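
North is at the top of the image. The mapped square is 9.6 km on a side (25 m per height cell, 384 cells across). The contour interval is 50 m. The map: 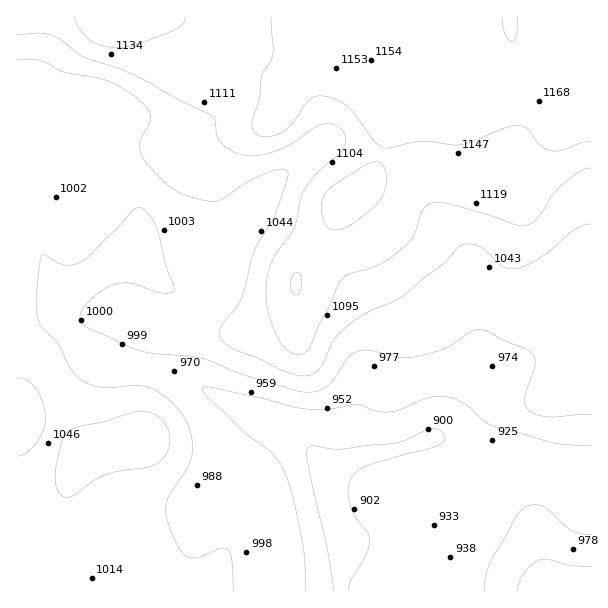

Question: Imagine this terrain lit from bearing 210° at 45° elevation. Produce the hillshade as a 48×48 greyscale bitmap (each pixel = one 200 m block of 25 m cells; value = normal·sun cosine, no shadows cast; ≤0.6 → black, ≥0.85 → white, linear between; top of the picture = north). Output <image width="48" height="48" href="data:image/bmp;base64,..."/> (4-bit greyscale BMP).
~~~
<image width="48" height="48" href="data:image/bmp;base64,Qk32BAAAAAAAAHYAAAAoAAAAMAAAADAAAAABAAQAAAAAAIAEAAATCwAAEwsAABAAAAAAAAAAAAAAABEREQAiIiIAMzMzAERERABVVVUAZmZmAHd3dwCIiIgAmZmZAKqqqgC7u7sAzMzMAN3d3QDu7u4A////AGZmZmZmZmZmZmZmVDRnd3d2Zmd4d2ZmZmZmZmZmZmZmZmZmUzRWd3d3dmd3dmZlVWZmZmZmZmZmZmZmUzRmZmZnd3d3ZmVURGd3d2ZmZlVWZmZmQyRmd3ZmZ3d2ZmVDMnd3d3ZmZlVWZmZlQiRmd3ZmZnZmZmUyIneIh3ZmZVVmZmZlQiRmeHZmZ3ZmZmQzM3iIh3d3ZlZnd2ZlMjVniHd3d3ZmZlQzRYiIh3d3dmZndmZUIjZniHd3h2ZVZlREVoiIiIiIh3dmdmVTIkZnd2d3d2VVVVRFZoiIiIiZmHdmZlVDEkZnZlZmZVRFVVVmd4h3d4iZmHZmZVQyE1ZmZlVVVERWZmd4iHd3d3eIiGVVVUQyJGd3d2ZlVVZ3iJmZmXd3ZmZndkNEREMzRoiZmIh3ZniZqruqqXZmZURVVCIjRERFaJqZmqmYiJqqu7u6qmZVVEREMhEjNEVomrqZmZmZmqqpqruqqlVURDMzIQAjRWibzMuYiIiZmqqYiJmZmUREMzMyIRI1eKvN3cqYd4iJmqmHd4iIiEQzM0RDMzV4q83d7bl3eJmZmZh3d3dmZjM0RFVmZnmrzdzN3KdniZmYiId3iIdlVUREVWeImqu8zLu8yoZnmqmYiId4mYdmVURFZ4mqqqqqqpmruWVomqmIiHeImYd2ZlVWeJqqmHd3iIiaqGZ4mZiIiHeJmYdmZmZmd4iHZURWZniamGZ4iIh3d3eIiHdmd2Zmd3ZlRERVZmiamGZniIh3d3eIh3Znd2ZmZmVURFZmZniZl2VniIh3d3eIh3d3d2ZmdmZVVmd3d3iZhlVniIh3d3eIiHd3d2Znd2ZmZniIiIiIdlVniIh3d3eIiIh3d2Z3d3ZmZ3iIiId2ZVZ4iIiHd3eImYiHd2Z3d3dmZ3iIiHdmVWeIiIh3dneJmZiHd2Z3d3d2d3iId2ZmVniYiIh2ZniZqph3iGZ3d3d3d4iIdmZmZ4iYiIdmZ5qruph3iGZ3d3d3eJmYdmZ2eIiId3Zmeau7uod3d2Z3d3Zniaqph3d3eId2d3Znmru7qHZnd2ZmdmZ3m7upiId3d2ZVZmZomqqYhmZ3d2Znd3d4q7qYiImIhlREVVZ4mYh2ZmeIiGZnd3eJu6mHiJqql2REVVZ3h3ZmZniZmWZnd3eJmYd3iau7qXZVZ3d4h3dmZniJmWZnd3Z3d2Zniau7qYiImZmJmYiHd3iImXd3dmZndmZ3iJmpmJmruqmZmZmYiIiImXd3d2Z4iIiIiIh3d4q8upmIiZiIiIiIiHiIh3iaqqqpmYh2VomqmHdmZmd4iId3d4iJmZq8zLqpmIh2VniIdlVERVVnd3ZmZomZq83dy6mIiId2Zmd2ZUREREVWd2ZmZqmavN3cuYh3d3dmZmZmZVVVVVVmdmZnd6qrzd3KmId2Zmd3d2ZmZmZmZmZ3d2ZniKq7zcupiId3Znd3d3ZmZmZmZmeIh1ZniJmry6mIiId3Znd3d3Zmd2ZmZneIhlVniImqupiHd3d2Znd3d2Zmd2ZmZneIhlVneA=="/>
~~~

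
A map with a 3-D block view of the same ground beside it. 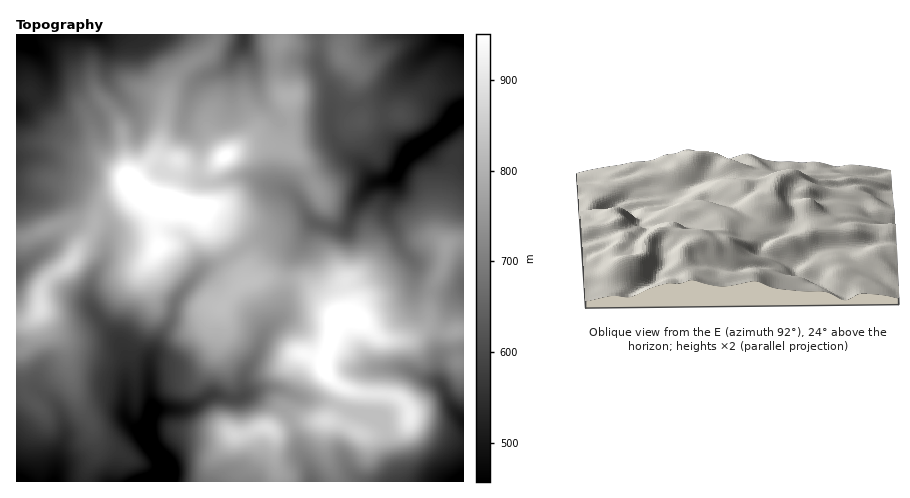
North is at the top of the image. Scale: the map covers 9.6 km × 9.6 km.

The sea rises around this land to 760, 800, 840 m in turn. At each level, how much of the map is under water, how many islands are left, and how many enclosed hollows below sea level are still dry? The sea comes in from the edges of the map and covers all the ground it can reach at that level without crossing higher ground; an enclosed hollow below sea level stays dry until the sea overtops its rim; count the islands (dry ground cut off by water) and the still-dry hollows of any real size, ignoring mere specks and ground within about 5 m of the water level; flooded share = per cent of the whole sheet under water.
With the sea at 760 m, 66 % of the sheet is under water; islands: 1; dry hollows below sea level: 0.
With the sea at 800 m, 78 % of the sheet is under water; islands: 4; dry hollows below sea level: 0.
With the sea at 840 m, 86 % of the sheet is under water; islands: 5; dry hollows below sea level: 0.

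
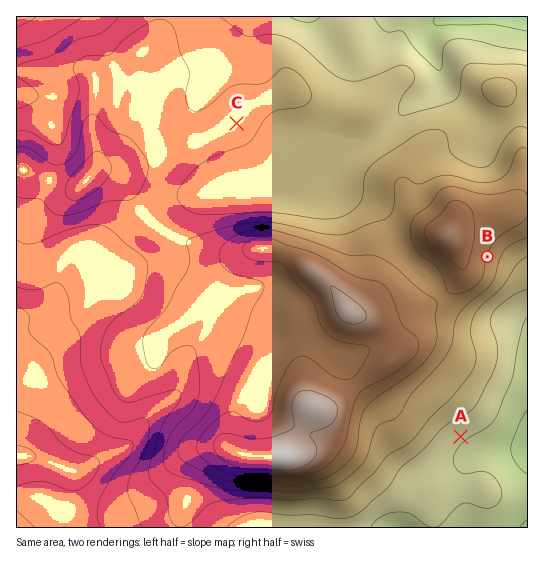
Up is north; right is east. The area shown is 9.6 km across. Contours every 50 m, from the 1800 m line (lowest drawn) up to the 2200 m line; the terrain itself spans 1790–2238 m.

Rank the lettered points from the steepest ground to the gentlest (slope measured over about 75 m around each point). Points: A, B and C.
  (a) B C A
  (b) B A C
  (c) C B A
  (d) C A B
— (b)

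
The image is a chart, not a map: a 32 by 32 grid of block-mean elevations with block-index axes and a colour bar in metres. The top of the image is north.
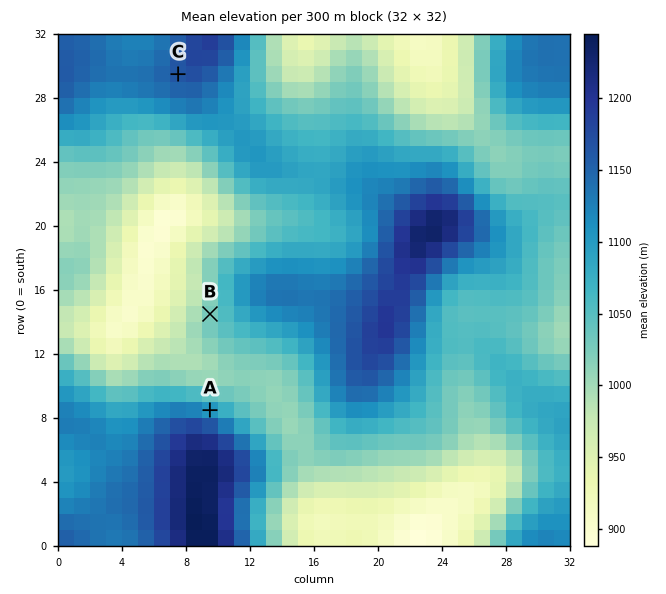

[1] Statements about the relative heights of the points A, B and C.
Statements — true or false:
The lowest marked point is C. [false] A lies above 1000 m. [true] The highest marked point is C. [true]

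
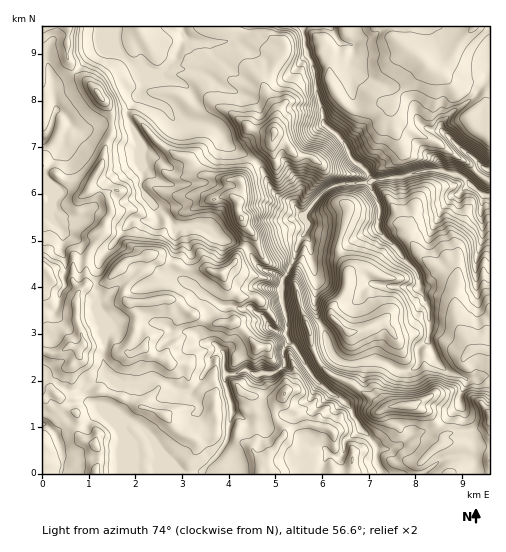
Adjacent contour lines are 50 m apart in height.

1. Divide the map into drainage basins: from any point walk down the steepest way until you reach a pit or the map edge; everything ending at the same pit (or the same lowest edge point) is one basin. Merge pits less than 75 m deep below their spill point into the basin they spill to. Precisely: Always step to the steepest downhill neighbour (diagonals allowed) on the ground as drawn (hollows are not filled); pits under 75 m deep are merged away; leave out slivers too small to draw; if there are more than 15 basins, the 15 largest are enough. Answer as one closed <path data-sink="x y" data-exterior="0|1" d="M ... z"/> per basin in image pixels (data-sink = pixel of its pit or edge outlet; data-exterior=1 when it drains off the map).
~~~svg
<path data-sink="484 195" data-exterior="0" d="M489 26l-421 1-2 28 5 12 8 10 9 5 9 9 10 14 5 10 0 18-7 15-2 14-13 24 0 3 9 0 8 6 4 18-11 24-11 16-3 9 0 22-7 8-10-20-8-2-14 1-5-3 0 131 12-5 6 4 5 10 12 6 1 21 4 5 12 4 4 6 1 11-3 8 0 5 394-1 0-291-11-7-9-11-16-8-16-13-36-18-10-11 0-9 7-12 27-29 16 9 12 13 19-5 7 1 5 4 3 4 1 29z"/><path data-sink="43 139" data-exterior="1" d="M67 26l-25 1 0 240 5 4 14-1 8 2 10 20 7-8 0-22 3-9 11-16 11-24-4-18-8-6-10 1 4-13 10-15 2-14 7-15 0-18-5-10-10-14-23-19-8-17z"/><path data-sink="489 169" data-exterior="1" d="M426 64l-32 36-2 5 0 9 2 5 15 11 29 13 16 13 16 8 9 11 10 6 1-61-4-33-9-6-23 5-12-13z"/><path data-sink="43 424" data-exterior="1" d="M54 394l-12 6 0 73 53 1 4-13-3-16-16-7-2-3-1-21-12-6-5-10z"/>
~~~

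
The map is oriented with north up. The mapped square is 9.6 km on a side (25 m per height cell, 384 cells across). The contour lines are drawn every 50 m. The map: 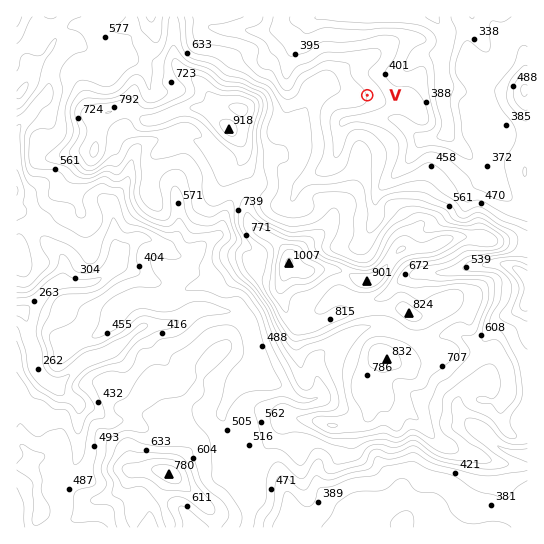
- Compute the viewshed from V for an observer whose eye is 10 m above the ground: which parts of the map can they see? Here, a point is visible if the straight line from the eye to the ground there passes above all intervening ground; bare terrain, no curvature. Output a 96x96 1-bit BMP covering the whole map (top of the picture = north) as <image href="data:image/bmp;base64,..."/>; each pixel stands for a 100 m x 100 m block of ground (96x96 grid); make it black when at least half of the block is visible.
<image width="96" height="96" href="data:image/bmp;base64,Qk2+BAAAAAAAAD4AAAAoAAAAYAAAAGAAAAABAAEAAAAAAIAEAAATCwAAEwsAAAIAAAAAAAAA////AAAAAAAAAAAAAAAAAAAAAAAAAAAAAAAAAAAAAAAAAAAAAAAAAAAAAAAAAAAAAAAAAAAAAAAAAAAAAAAAAAAAAAAAAAAAAAAAAAAAAAAAAAAAAAAAAAAAAAAAAAAAAAAAAAAAAAAAAAAAAAAAAAAAAAAAAAAAAAAAAAAAAAAAAAAAAAAAAAAAAAAAAAAAAAAAAAAAAAAAAAAAAAAAAAAAAAAAAAAAAAAAAAAAAAAAAAAAAAAAAAAAAAAAAAAAAAAAAAAAAAAAAAAAAAAAAAAAAAAAAAAAAAAAAAAAAAAAAAAAAAAAAAAAAAAAAAAAAAAAAAAAAAAAAAAAAAAAAAAAAAAAAAAAAAAAAAAAAAAAAAAAAAAAAAAAAAAAAAAAAAAAAAAAAAAAAAAAAAAAAAAAAAAAAAAAAAAAAAAAAAAAAAAAAAAAAAAAAAAAAAAAAAAAAAAAAAAAAAAAAAAAAAAAAAAAAAAAAAAAAAAAAAAAAAAAAAAAAAAAAAAAAAAAAAAAAAAAAAAAAAAAAAAAAAAAAAAAAAAAAAAAAAAAAAAAAAAAAAAAAAAAAAAAAAAAAAAAAAAAAAAAAAAAAAAAAAAAAAAAAAAAAAAAAAAAAAAAAAAAAAAAAAAAAAAAAAAAAAAAAAAAAAAAAAAAAAAAAAAAAAAAAAAAAAAAAAAAAAAAAAAAAAAAAAAAAAAAAAAAAAAAAAAAAAAAAAAAAAAAAAAAAAAAAAAAAAAAAAAAAAAAAAAAAAAAAEAAAAAAAAAAAAAAA/AAAAAAAAAAAAAD//gAAAAAAAAAAAAP//wAAAAAAAAAAAAf+HwAAAAAAAAAAAA/gD4AAAAAAAAAAAA/AD8IAAAAAAAAAAB/AB/+AAAAAAAAAAD/gB/jw4AAAAAAAAP/wB/h//8AAAAAAA//4A/g//8AAAAAAA/wYA/4P/8AAAAAAB/gMAf/D/8AAAAAAB/gGAP/z/8AAAAAABxgHA////4AAAAAABggPIf/5/4AAAAAAAAQ/4f/4/4AAAAAAAAP/4P/w/8AAAAAAAIH/wD/4f8AAAAAAAYD/AB/+/8AAAAAAA4D+AB///8AAAAAAA4C8AA///8AAAAAAA4HcAAf//8AAAAAAB4H8AAf//8AAAAAAB4H8Hgf//8AAAAAAB4H4f4f//8AAAAAABwH4f8OD/8AAAAAADwHw//AD/8AAAAAAHwDgf/gD/8AAAAAAB4DAH/wB/8AAAAAAB4DAADwD/8AAAAAAB8CAADwD/8AAAAAAB8AAAPgD/8AAAAAAB8AAD/gH/8AAAAAAD4AAP/gH/8AAAAAAD4AAf/gH/8AAAAAADAAf/vgH/8AAAAAGAAAPwPwP/4AAAAAEAAAH4PwP/4AAAAAAAAAD//4fH4AAAAAAAAAB//4eH8AAAAAAAAAAf/4eH8AAAAAAAAAAD/4eH8AAAAAAAAAAAf+eH8AAAAAAAAAAAP++H4AAAAAAAAAAAD4eP4AAAAAAAAAAAAAeP4AAAAAAAAAAAAAef4AAAAAAAAAAAAAcf4AAAAAAAAAAAAAc/4="/>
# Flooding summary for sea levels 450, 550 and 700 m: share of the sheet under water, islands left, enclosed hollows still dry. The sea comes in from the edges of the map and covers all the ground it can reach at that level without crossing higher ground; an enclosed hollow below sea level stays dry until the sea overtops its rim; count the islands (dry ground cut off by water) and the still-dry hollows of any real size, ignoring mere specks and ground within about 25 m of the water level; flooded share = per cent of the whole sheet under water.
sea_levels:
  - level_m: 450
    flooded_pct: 28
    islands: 0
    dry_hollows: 0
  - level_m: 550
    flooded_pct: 53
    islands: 0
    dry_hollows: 0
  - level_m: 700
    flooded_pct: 82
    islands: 2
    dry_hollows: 0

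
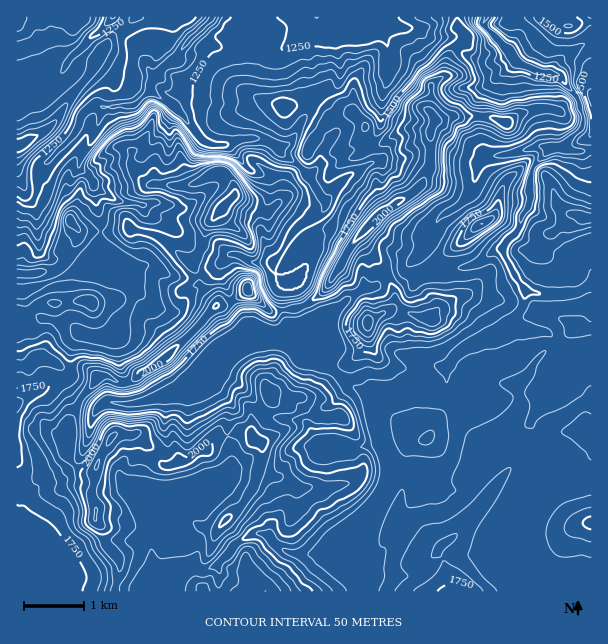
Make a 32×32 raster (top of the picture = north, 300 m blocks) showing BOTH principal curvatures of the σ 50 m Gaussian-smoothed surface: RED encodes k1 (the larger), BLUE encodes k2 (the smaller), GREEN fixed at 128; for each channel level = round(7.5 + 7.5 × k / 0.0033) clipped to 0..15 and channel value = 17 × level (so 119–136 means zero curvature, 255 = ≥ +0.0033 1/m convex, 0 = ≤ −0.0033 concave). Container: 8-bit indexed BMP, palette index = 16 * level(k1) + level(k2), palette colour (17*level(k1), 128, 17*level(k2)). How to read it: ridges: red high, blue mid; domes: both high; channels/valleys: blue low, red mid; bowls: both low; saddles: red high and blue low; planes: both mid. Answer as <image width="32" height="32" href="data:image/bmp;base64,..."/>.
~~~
<image width="32" height="32" href="data:image/bmp;base64,Qk02CAAAAAAAADYEAAAoAAAAIAAAACAAAAABAAgAAAAAAAAEAAATCwAAEwsAAAABAAAAAAAAAIAAABGAAAAigAAAM4AAAESAAABVgAAAZoAAAHeAAACIgAAAmYAAAKqAAAC7gAAAzIAAAN2AAADugAAA/4AAAACAEQARgBEAIoARADOAEQBEgBEAVYARAGaAEQB3gBEAiIARAJmAEQCqgBEAu4ARAMyAEQDdgBEA7oARAP+AEQAAgCIAEYAiACKAIgAzgCIARIAiAFWAIgBmgCIAd4AiAIiAIgCZgCIAqoAiALuAIgDMgCIA3YAiAO6AIgD/gCIAAIAzABGAMwAigDMAM4AzAESAMwBVgDMAZoAzAHeAMwCIgDMAmYAzAKqAMwC7gDMAzIAzAN2AMwDugDMA/4AzAACARAARgEQAIoBEADOARABEgEQAVYBEAGaARAB3gEQAiIBEAJmARACqgEQAu4BEAMyARADdgEQA7oBEAP+ARAAAgFUAEYBVACKAVQAzgFUARIBVAFWAVQBmgFUAd4BVAIiAVQCZgFUAqoBVALuAVQDMgFUA3YBVAO6AVQD/gFUAAIBmABGAZgAigGYAM4BmAESAZgBVgGYAZoBmAHeAZgCIgGYAmYBmAKqAZgC7gGYAzIBmAN2AZgDugGYA/4BmAACAdwARgHcAIoB3ADOAdwBEgHcAVYB3AGaAdwB3gHcAiIB3AJmAdwCqgHcAu4B3AMyAdwDdgHcA7oB3AP+AdwAAgIgAEYCIACKAiAAzgIgARICIAFWAiABmgIgAd4CIAIiAiACZgIgAqoCIALuAiADMgIgA3YCIAO6AiAD/gIgAAICZABGAmQAigJkAM4CZAESAmQBVgJkAZoCZAHeAmQCIgJkAmYCZAKqAmQC7gJkAzICZAN2AmQDugJkA/4CZAACAqgARgKoAIoCqADOAqgBEgKoAVYCqAGaAqgB3gKoAiICqAJmAqgCqgKoAu4CqAMyAqgDdgKoA7oCqAP+AqgAAgLsAEYC7ACKAuwAzgLsARIC7AFWAuwBmgLsAd4C7AIiAuwCZgLsAqoC7ALuAuwDMgLsA3YC7AO6AuwD/gLsAAIDMABGAzAAigMwAM4DMAESAzABVgMwAZoDMAHeAzACIgMwAmYDMAKqAzAC7gMwAzIDMAN2AzADugMwA/4DMAACA3QARgN0AIoDdADOA3QBEgN0AVYDdAGaA3QB3gN0AiIDdAJmA3QCqgN0Au4DdAMyA3QDdgN0A7oDdAP+A3QAAgO4AEYDuACKA7gAzgO4ARIDuAFWA7gBmgO4Ad4DuAIiA7gCZgO4AqoDuALuA7gDMgO4A3YDuAO6A7gD/gO4AAID/ABGA/wAigP8AM4D/AESA/wBVgP8AZoD/AHeA/wCIgP8AmYD/AKqA/wC7gP8AzID/AN2A/wDugP8A/4D/AIeHh3Z11nV2hqbIk5a3qKenloZ3hpaWl6iXhoeHd3eHh4d3dnXnloWGg8GQ2KeWlnV2h4eGl5eWloZ3d4eHh4eHd4Z0tcWWlZinxaLAtoCjdHZ3h4aHiJiXdneHh4eXhod3hbX4pZaFh4el+JSApLmGdIaHl4aHh6eHdneHh6eohoZ1dPimlYeHh3XG54WUp5aXhIWWl4d3h7eHh4eHhpeXl5a25XR1doaHh3a2xoant7e4lISXdnd2h6eHh4eHhpeGhaX3YoaVtZR0dnXXpqaWlrjZg4d3hoeGl5d2h4eHhIXIsPaDlqa25tiUhcWTlWWFdNaDloaWhYiGl5eGdoekl8iyovjXxsSD2LW26deUc3O1o4WYqJiFiJiGlpeXl6PHt8ag2aXow4OGx7Wlk7TE5/mDhoeHp4WHh6eFh4eYgoWW9WCAgICDdXSExbO4x7ajtYSHh4eGhYZ2hpeGd4eXhISU9vX2g4J2dnST2bm1p5aDdoaHh5aXl5enlnZ3h7eW1tTpo+f3x4J2haS4x2ODk7eFxpaWhZaHh3anhoeHldiFg4JjY4X41nF2hYOThXd2g+WDc4SUhIWXh5e4hYaGpYR1hYd1lYT21oKEhZR3h4TG+oKmp8iVhoSFg4OomKaUpYXHhYaGc3P26GLD9PWTgqT59uXn2baGl6TGuKeHgra318eVh3W3tbTk9/ZRcfTlgJGUo4WnxreWuJCCg5X25JSFhXd3loOzpHL35YJ2cfnFg8WElISFpqeRppiYh5SRxoWHh4RkpuilgaCwhKdxpvaTpnSEtaSStKGoh4d3t4HHxoSjx8bWdORi98KkpJWC99aDhoWE99VzkMa3hXWmgtf4k7bopJWl+OfUkbeCkqSE+LVzdIOU+fiys6W354JzttajwbCAgYKU+MbD56alcZam9/iVc5Bz9aaAx8aWxYO19XCVx/j397Sj+KKWyJCkhKaUxfjXpXO25nD4hnbEcbawxLbHpnS09/mg0sbAkbajoIKE1td0hKT48PinluiDgLPV58e2s+VggMHGYLP3pafGkrW11XR1gpCwcIChxve0oZC3tvXToZOXkoGmkOaFhdbBtcfmlGOF+ZWWw9B1hPeAo6Fh+ZGQl6eol6imk7fHx5C11ej39Pb49db6oIeGptaCtbLAsZd2h5e3uLempdaGcKfWw4GCdISVt9TQh4aFt7aFuJG1t4eXp4Z2hpemxbZxdMf39cSDpaSAgOiHh4SlyJaVtJCTl4aGhnaGlpWl6IKFk8akk7ZwoLa0tpZ2lqHEx3WHx5DGloeHhoWGdYWEpJeFg9TpoJC3lZWDuKan2bGwx7a316DGl5eXh4aHh4eGlaSl96LA2KXI2MQ="/>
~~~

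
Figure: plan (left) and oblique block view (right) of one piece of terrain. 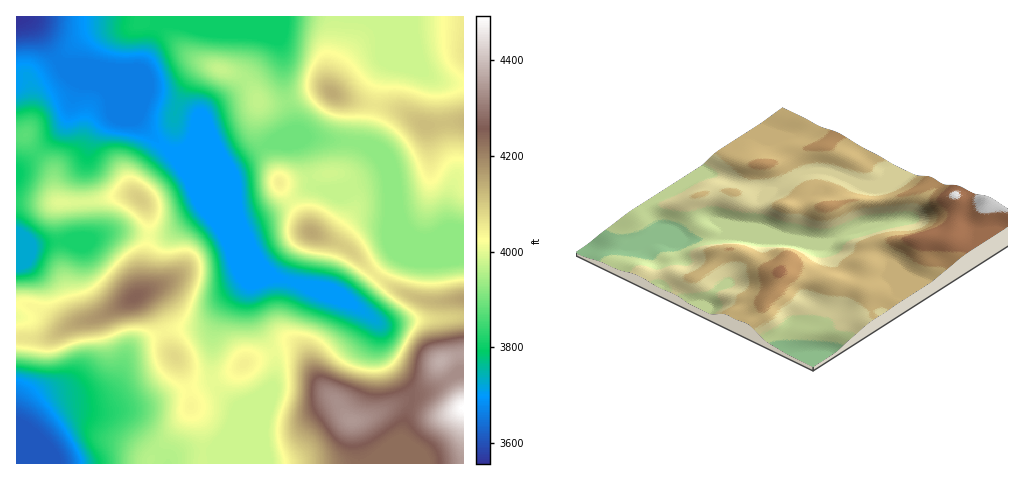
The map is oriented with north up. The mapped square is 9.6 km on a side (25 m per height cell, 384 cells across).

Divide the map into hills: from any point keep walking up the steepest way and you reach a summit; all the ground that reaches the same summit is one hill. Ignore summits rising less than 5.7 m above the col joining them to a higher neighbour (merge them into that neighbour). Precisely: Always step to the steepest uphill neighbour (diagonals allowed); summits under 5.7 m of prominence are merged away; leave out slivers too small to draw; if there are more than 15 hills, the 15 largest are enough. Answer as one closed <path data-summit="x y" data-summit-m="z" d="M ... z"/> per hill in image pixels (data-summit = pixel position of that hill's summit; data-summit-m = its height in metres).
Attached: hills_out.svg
<path data-summit="136 297" data-summit-m="1295" d="M188 170l15 39-35 25-24 1-18-3-14 0-24 8-34 1-21 5-7-2-10 0 1 192 12-6 26-27 11-4 29-4 16-8 9-13 7-20 12-11 25-12 37-3 7-4 15-20 23-23-37-89z"/><path data-summit="463 407" data-summit-m="1369" d="M73 73l-2 1 6 6 1 7-12 35-12 15-38 34 1 73 16 2 21-5 23-1 8-4-3-53 6-35 10-19 15-13 0-3-7-21-5-6z"/><path data-summit="351 420" data-summit-m="1324" d="M216 198l33 81 5 36 21 40 1 16-3 15-15 35-42 42 151 1 21-18 14-8 4-20 7-18-5-11-24-33-3-7-1-23-15-14-23-14-26-11-14-1-30-10-16-18-17-36z"/><path data-summit="221 69" data-summit-m="1211" d="M168 22l-7 0-4 3-16 43-33 0-21-4-23 2 11 10 26 10 6 6 3 9 12 11 15 7 28 29 7 4 6 0 7-3 38 16 9 1 62-37-10-40-1-35-5-15-32-13-53 0z"/><path data-summit="463 122" data-summit-m="1257" d="M382 35l-1 15 5 14-7 16-11 59-3 6 19 20 4 11 4 23 11 25 9 10 9 5 7 0 13-5 22 0 1-150-26-4-21-12z"/><path data-summit="333 92" data-summit-m="1263" d="M364 16l-206 0-1 4 2 3 9-1 25 4 53 0 34 15 3 13 1 35 10 40-15 7-9 8 17 2 19-9 61 7 11-60 8-23-5-11-1-19z"/><path data-summit="312 232" data-summit-m="1265" d="M388 176l-2 2-18 4-20 8-21 1-14-5-5 2-35 24-33 13 16 33 16 18 30 10 14 1 10 5 25 10 43-49-7-18 2-15z"/><path data-summit="140 199" data-summit-m="1248" d="M111 101l2 15-15 13-10 19-6 35 3 53-7 3 10 1 24-8 14 0 18 3 24-1 35-25-12-33-17-22-37-35-15-7z"/><path data-summit="463 299" data-summit-m="1268" d="M390 193l-3 42 7 18-30 37-14 12 32 22 11 0 24-5 46-2 1-82-23-1-13 5-12-3-13-12z"/><path data-summit="175 356" data-summit-m="1243" d="M237 290l-14 14-12 17-7 5-40 5-28 14-9 9-7 20-9 13-16 8-29 4-11 4-26 27-13 7 0 10 23-9 17-17 20-11 29 2 33-5 45-17 28-6 2-2-1-33 2-20 10-22z"/><path data-summit="244 363" data-summit-m="1233" d="M211 194l35 85 0 4-22 24-11 27-1 45 4 7 21 20-6 21-15 36 42-42 16-38 2-22-1-6-21-40-5-36-30-73z"/><path data-summit="279 182" data-summit-m="1233" d="M300 143l-10 3-23-2-35 22-9-1-38-16-13 4 65 67 7 5 29-13 41-26-4-7-5-25z"/><path data-summit="25 134" data-summit-m="1181" d="M19 16l-3 1 1 153 46-43 15-40-1-7-20-21-21-33-7-6z"/><path data-summit="441 361" data-summit-m="1334" d="M463 317l-46 2-24 5-15-2 3 10 1 21 8 14 22 27 4 1 11-3 28-18 9-3z"/><path data-summit="463 52" data-summit-m="1238" d="M463 16l-98 1 13 10 2 6 33 33 25 14 25 4z"/>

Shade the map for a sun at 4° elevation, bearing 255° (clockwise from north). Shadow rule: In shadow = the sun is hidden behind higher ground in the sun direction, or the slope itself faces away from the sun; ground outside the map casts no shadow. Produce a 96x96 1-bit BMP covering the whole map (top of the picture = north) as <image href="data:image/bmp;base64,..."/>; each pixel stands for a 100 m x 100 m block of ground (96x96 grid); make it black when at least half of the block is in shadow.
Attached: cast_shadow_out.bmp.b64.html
<image width="96" height="96" href="data:image/bmp;base64,Qk2+BAAAAAAAAD4AAAAoAAAAYAAAAGAAAAABAAEAAAAAAIAEAAATCwAAEwsAAAIAAAAAAAAA////AAAAAAAAAAAAAAAAAAAAAAAAAAAAAAAAAAAAAAAAAAAAAAAAAAAAAAAAAAAAAAAAAAAAAAAAAAAAAAAAAAAAAAAAAAAAAAAAAAAAAAAAAAAAAAAAAAAAAAAAAAAAAAAAAAAAAAAAAAAAAAAAAAAAAAAAAAAAAAAAAAAAAAAAAAAAAAAAAAAAAAAAAAAAAAAAAAAAAAAAAAAAAAAAAAAAAAAAAAAAAAAAAAAAAAAAAAAAAAAAAAAAAAAAAAAAAAAAAAAAAAAAAAAAAAAAAAGAAAAAAAAAAAAAAA/wAAAAAAAAAAAAAB/4AAAAAAAAAAAAAD/8AAAAAAAAAAAAAH/+AAAAAAAAAAAAAH/+AAAAAAAAAAAAAH/+AAAAAAAAAAAAAH/+AAAAAAAAAAAAAH/+AAAAAAAAAAAAAH/+AAAAAAAAAAAAAH/+AAAAAAAAAAAAAH/+AAAAAAAAAAAAAP/8AAAAAAAAAAAAAf/8AAAAAAAAAAAAB//4AAAAAAAAAAAAH//wAAAAAAAAA4AAP/+AAAAAAAAAB/AAP/gAAAAAAAAAB/wAP+AAAAAAAAAAB/+AHgAAAAAAAAAAD//AAAAAAAAAAAAAD//gAAAAAAAAAAAAB//wAAAAAAAAAAAAB//wAAAAAAAAAAAAB//4AAAAgAAAAAAAB//4AAADwAAAAAAAB//8AAAPwAAAAAAAB//8AAAfwAAAAAAAB//8AAA/gAAAAAAAB//4AAA/gAAAAAAAB//4AAB/AAAAAAAAB//wAAB/AAAAAAAAB//wAAD+AAAAAAAAD//gAAB4AAAAAAAAH/+AAAAAAAAAAAAA//4AADAAAAAAAAAB//gAAHAAAAAAAAAD//AAAAAAAAAAAAAD//AAAAAAAAAAAAAH//AAAAAAAAAAAAAH//AAAAAAAAAAAAAP//gAAAAAAAAAAAAP//gAAAAAAAAAAAAf//gAAAAAAAAAAAA///gAAAAAAAAAAAA///AAAAAAAAAAAAB///AAAAAAAAAAAAB//8AAAAAAAAAAAAD//4AAAAAAAAAAAAD//AAAAAAAAAAAAAD/8AAAAAAAAAAAAAD/gAAAAAAAAAAAAAB4AAAAAAAAAAAAAAAAAAAAAAAAAAAHgAAAAAAAAAAAAAAHwAAAAAAAAAAAAAAH4AAAAAAAAAAAAAAH4AAAAAAAAAAAAAAH4AAAAAAAAAAAAAAH4AAAAAAAAAAAAAADgAAAAAAAAAAAAAAAAAAAAAAAAAAAAAAAAAAAAAAAAAAAAAAAAAAAAAAAAAAAAAAAAAAAAAAAAAAAAAAAAAAAAAAAAAAAAAAAAAAAAAAAAAAAAAAAAAAAAAAAAAAAAAAAAAAAAAAAAAAAAAAAAAAAAAAAAAAAAAAAAAAAAAAAAAAAAAAAAAAAAAAAAAAAAAAAAAAAAAAAAAAAAAAAAAAAAAAAAAAAAAAAAAAAAAAAAAAAAAAAAAAAAAAAAAAAAAAAAAAAAAAAAAAAAAAAAAAAAAAAAAAAAAAAAAAAAAAAAAAAAAAAAAAAAAAAAAAAAAA="/>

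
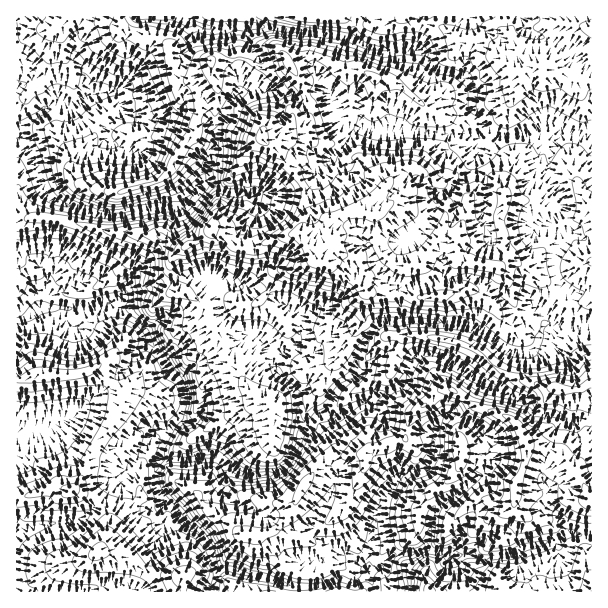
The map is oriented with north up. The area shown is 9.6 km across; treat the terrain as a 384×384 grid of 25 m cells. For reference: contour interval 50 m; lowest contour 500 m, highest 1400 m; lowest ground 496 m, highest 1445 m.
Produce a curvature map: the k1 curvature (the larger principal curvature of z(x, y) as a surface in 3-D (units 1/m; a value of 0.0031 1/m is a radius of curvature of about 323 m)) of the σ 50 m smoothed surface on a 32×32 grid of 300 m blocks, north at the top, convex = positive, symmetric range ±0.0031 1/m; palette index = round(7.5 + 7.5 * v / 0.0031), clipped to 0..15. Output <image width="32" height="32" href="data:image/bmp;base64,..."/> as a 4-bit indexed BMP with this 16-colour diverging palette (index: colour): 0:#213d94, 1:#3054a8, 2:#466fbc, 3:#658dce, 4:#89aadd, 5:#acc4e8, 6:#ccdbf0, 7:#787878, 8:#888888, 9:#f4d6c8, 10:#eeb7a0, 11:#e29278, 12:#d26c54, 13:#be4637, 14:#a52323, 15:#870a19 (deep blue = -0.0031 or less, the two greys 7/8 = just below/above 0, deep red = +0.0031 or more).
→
<image width="32" height="32" href="data:image/bmp;base64,Qk12AgAAAAAAAHYAAAAoAAAAIAAAACAAAAABAAQAAAAAAAACAAATCwAAEwsAABAAAAAAAAAAlD0hAKhUMAC8b0YAzo1lAN2qiQDoxKwA8NvMAHh4eACIiIgAyNb0AKC37gB4kuIAVGzSADdGvgAjI6UAGQqHAImYeHisntyquqqo/LnJiYqZmpmqrLybypu4jfqLy6mJmZm5l4uLuoiYiayvmvuJmoh3qYiZnbqpmpiJ3cyauoiJiJmJmeuYm4m4isravJia3N2Xm6+53cyYuYrci52Yqniqh5v7yZiMyIx4m+icqIqYiZiayYi86busucjql9i4h3ipmZ/amcmZms6Y+InpmIh3ipiayoi6qIttqLjPqoiIh4mZusmJudvIq/u/2IyouqmZmqjImZqrrbee93z/7azO6ayMqZiKmqm6q4j7eHqpdo2Zq5mIiJi6q4vvmIiJiIiLudqId4mYq97/qIqIiIiJmK+KmKmoiZqImZmph5mom7h8/ImKh4euu+7bm3mIqIiLm9d3eLucuYmYmaqoiJiIh4f6eKqJ2qipuc27mIqHd5zd7+ze7ZmIl4qoeniIvf/8u6f8l3yZiZiKqKmImKmInIiHn6h5mamZmpqbiYmnru//uH+Xe5eIqZubqoiJqMmYd/mL55yIiazZl5mImJipiHe+l+vIiaqImIeZiIiKmJmpjbqtqqiHeIiJmYiImIipiHqpnr2nmYeZqZmHiamIiYiqm4h7p5qJqZiaiImJiYh4uaqIjZit25qYiZmYmJiJiMnsus2924maqZmJiJiYmprZma37uYiYeamZiIiJqYvMqLu77u27q8uYqYiZ"/>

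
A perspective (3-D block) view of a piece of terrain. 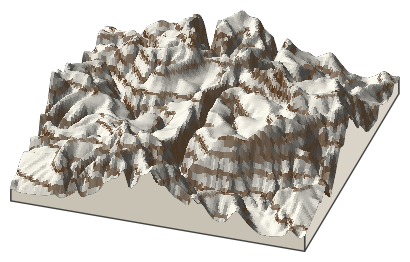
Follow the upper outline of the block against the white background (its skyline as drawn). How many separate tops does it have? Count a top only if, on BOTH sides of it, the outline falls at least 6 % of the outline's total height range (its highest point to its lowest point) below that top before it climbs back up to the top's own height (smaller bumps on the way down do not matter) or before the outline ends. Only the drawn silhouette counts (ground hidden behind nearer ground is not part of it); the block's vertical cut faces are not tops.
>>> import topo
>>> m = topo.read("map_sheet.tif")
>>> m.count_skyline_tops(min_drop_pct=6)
3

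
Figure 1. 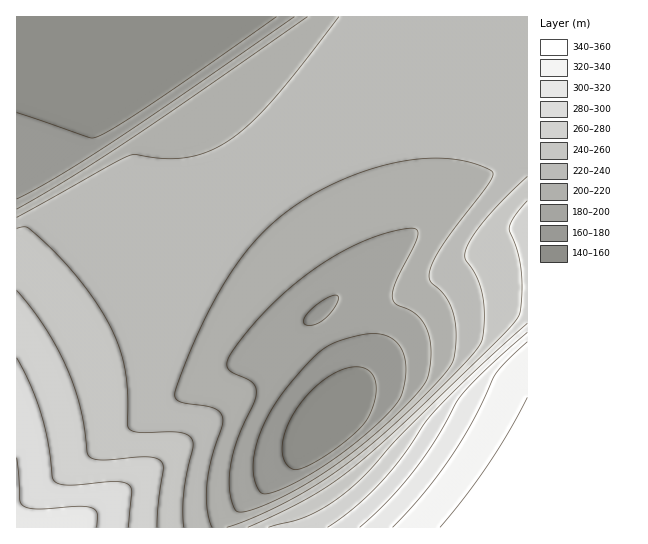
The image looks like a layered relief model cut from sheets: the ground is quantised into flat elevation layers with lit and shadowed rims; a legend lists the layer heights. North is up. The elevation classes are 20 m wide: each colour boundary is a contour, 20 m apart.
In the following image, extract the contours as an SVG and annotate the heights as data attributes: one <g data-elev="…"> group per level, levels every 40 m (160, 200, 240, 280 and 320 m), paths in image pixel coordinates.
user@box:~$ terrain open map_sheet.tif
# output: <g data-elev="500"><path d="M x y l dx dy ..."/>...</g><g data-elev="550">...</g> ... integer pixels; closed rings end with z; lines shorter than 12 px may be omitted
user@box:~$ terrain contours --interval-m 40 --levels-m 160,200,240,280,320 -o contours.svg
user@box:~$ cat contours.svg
<g data-elev="160"><path d="M293 469l-6-4-3-6-2-16 6-20 13-21 18-19 19-12 17-4 7 0 7 3 6 9 1 14-4 17-8 13-16 16-24 18-20 10-6 2z"/><path d="M277 17l-125 86-33 22-21 12-9 0-72-24"/></g><g data-elev="200"><path d="M238 512l-4-5-4-13-1-13 1-15 7-25 17-39 2-11-1-5-4-4-18-9-5-4-1-7 4-9 19-24 21-24 23-21 25-19 27-15 25-12 27-8 17-1 3 4-1 6-21 42-4 16 1 4 4 4 13 5 8 6 9 15 3 11 1 15-2 17-4 9-15 18-24 24-28 23-27 20-28 18-28 14-24 10z"/><path d="M307 17l-182 126-56 36-52 30"/></g><g data-elev="240"><path d="M184 527l-1-32 4-21 6-27-1-8-4-4-7-2-42-1-6-1-4-2-2-6 0-36-3-21-6-23-12-24-23-34-29-34-27-24-10 1"/><path d="M527 176l-23 23-19 20-13 18-6 13-1 9 13 21 6 25 0 16-1 17-8 13-22 24-40 40-66 57-40 27-59 28"/></g><g data-elev="280"><path d="M128 527l4-36-1-4-4-3-14-2-46 3-8-1-5-3-2-4-4-36-7-27-11-29-13-27"/><path d="M527 323l-53 48-37 38-13 14-25 38-24 27-24 22-23 17"/></g><g data-elev="320"><path d="M527 342l-19 17-12 14-22 46-22 36-28 38-31 34"/></g>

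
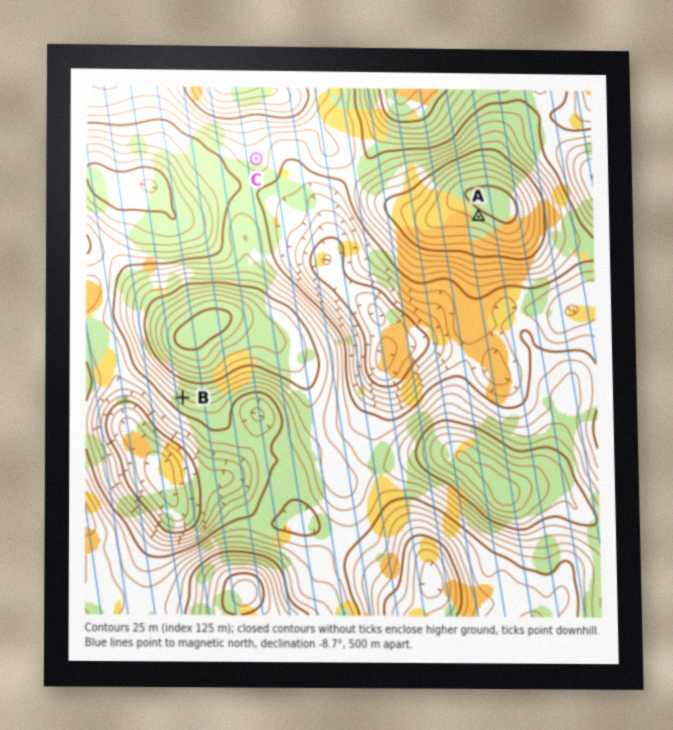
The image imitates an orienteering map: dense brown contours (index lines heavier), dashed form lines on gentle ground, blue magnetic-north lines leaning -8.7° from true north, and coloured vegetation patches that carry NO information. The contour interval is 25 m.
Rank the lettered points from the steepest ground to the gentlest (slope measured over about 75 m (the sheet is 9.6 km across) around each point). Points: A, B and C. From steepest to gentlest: B A C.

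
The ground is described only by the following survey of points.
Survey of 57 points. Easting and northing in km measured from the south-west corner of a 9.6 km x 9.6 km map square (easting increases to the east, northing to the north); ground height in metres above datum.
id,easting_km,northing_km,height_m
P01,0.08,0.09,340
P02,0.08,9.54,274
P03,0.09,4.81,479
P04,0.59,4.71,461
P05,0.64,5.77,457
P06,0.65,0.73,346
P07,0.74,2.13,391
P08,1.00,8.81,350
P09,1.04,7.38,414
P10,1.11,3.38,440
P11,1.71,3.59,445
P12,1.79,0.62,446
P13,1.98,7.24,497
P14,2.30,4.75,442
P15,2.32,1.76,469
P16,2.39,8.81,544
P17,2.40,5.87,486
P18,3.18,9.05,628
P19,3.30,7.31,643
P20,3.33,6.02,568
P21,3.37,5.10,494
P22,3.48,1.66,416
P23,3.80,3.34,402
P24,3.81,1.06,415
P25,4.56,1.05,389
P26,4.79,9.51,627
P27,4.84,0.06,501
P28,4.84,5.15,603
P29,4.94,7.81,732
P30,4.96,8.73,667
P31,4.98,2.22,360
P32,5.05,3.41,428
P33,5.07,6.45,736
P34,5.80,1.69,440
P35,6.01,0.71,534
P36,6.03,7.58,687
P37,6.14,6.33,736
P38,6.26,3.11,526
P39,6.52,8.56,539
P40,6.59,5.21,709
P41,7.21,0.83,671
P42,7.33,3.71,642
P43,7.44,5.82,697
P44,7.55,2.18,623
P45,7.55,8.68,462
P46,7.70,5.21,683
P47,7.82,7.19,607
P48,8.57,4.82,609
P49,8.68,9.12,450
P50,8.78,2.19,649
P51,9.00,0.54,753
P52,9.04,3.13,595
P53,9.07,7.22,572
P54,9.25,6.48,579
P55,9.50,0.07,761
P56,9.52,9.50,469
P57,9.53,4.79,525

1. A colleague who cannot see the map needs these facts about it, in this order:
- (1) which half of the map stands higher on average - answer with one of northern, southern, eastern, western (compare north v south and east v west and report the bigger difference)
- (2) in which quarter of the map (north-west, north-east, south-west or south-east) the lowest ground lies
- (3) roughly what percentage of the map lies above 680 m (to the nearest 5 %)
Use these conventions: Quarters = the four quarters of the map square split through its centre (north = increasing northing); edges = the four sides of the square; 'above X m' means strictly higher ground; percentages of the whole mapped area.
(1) On average the eastern half of the map is the higher ground.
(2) Look to the north-west quarter for the lowest ground.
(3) Roughly 15 % of the ground is higher than 680 m.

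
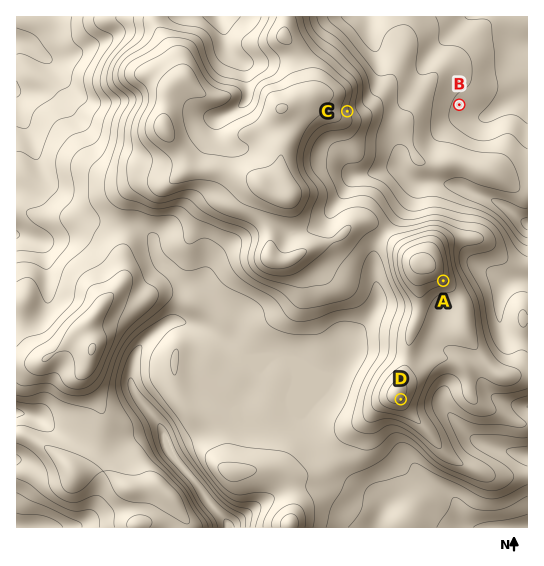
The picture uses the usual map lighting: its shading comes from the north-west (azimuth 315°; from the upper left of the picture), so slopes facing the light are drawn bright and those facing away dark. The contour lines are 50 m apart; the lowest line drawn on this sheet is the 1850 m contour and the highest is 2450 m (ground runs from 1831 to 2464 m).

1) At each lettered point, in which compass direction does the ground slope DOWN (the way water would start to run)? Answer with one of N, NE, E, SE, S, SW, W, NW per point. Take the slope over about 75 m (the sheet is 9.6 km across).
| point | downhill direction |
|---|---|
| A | SE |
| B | SE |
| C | E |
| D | SE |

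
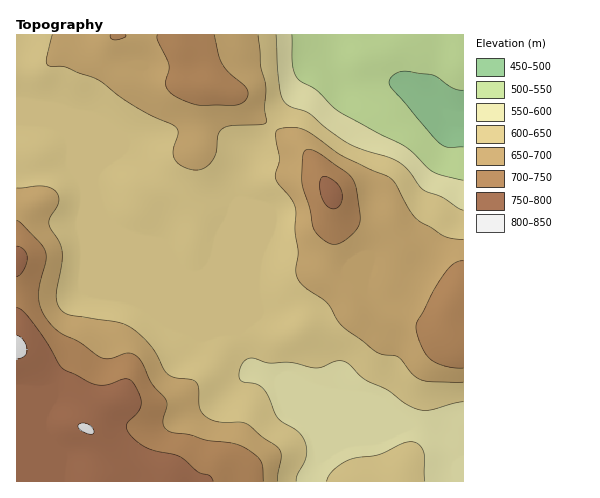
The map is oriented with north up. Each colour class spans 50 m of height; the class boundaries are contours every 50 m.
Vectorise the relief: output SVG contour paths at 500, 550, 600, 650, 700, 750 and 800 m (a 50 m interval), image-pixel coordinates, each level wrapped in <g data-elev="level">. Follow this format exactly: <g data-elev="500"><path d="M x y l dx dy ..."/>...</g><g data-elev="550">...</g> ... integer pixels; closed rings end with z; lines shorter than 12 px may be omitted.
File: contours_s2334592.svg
<g data-elev="500"><path d="M463 147l-15 0-9-4-47-55-3-7 3-4 4-4 13-2 24 4 19 13 11 2"/></g><g data-elev="550"><path d="M463 180l-22-5-9-4-26-24-66-35-24-22-17-10-4-6-2-8-1-31"/></g><g data-elev="600"><path d="M296 481l1-7 9-17 1-8-2-7-7-11-20-13-10-22-5-8-6-4-13-2-4-2-1-5 2-8 3-6 4-2 5-1 17 5 22 0 23 5 7-1 13-6 8 0 6 3 16 16 21 9 20 15 14 6 11 0 32-8"/><path d="M425 481l-2-30-5-7-7-2-9 2-24 11-22 3-9 3-14 10-6 10"/><path d="M463 210l-22-13-18-8-15-19-10-8-48-18-23-15-18-15-17-7-6-3-4-6-2-10-4-53"/></g><g data-elev="650"><path d="M277 481l4-24 0-5-3-4-16-11-16-13-5-2-23 0-13-6-5-8-1-20-3-6-6-3-16-2-6-3-15-26-17-17-16-8-50-8-9-5-4-7-1-8 6-32 0-13-3-8-9-14-1-6 1-5 8-13 0-8-4-6-8-4-29 2"/><path d="M463 240l-18-4-27-16-9-10-14-27-6-6-47-21-38-27-17-1-8 1-3 2 0 9 3 19-4 19 3 6 13 15 4 9 0 23 3 22-2 18 4 11 7 7 20 14 11 19 7 7 32 23 21 5 19 21 11 4 35 0"/><path d="M52 35l-5 23 0 7 3 1 16 1 30 12 40 28 38 19 3 3 1 4-5 17 1 8 8 8 14 4 10-3 7-8 3-8 2-16 5-7 9-2 31-2 3-2-1-14 1-22-5-20-3-31"/></g><g data-elev="700"><path d="M263 481l0-14-3-7-5-5-11-8-12-4-24-3-19-5-16-2-7-4-3-7 4-15-1-6-14-17-9-20-7-9-9-2-16 5-9 0-22-16-19-9-8-7-10-13-4-14 0-14 7-25-1-8-5-10-19-19-4-3"/><path d="M463 261l-5 1-5 2-10 11-25 45-2 7 5 19 9 13 14 7 19 2"/><path d="M329 243l7 1 7-3 10-7 6-8 1-11-4-28-3-8-7-7-27-19-7-3-5-1-3 3-1 5-1 21 1 9 6 20 5 22 6 8z"/><path d="M110 35l1 3 5 2 9-3 0-2"/><path d="M157 35l1 5 11 24 0 6-3 14 1 4 4 5 10 6 16 6 34 1 8-2 8-5 1-8-3-5-16-13-6-8-4-9-5-21"/></g><g data-elev="750"><path d="M213 481l-3-5-13-4-17-15-32-8-9-6-9-8-3-6 0-5 11-12 3-9-2-9-7-13-7-2-17 6-11 0-33-15-5-5-11-21-16-23-10-10-5-3"/><path d="M17 277l7-7 3-11-2-9-8-4"/><path d="M331 208l5 0 4-3 2-6 0-7-3-6-4-4-7-5-5-1-3 6 1 11 4 10z"/></g><g data-elev="800"><path d="M87 434l7-1 0-3-3-3-6-4-6 1-1 3 1 2z"/><path d="M17 359l8-3 2-6-3-10-7-5"/></g>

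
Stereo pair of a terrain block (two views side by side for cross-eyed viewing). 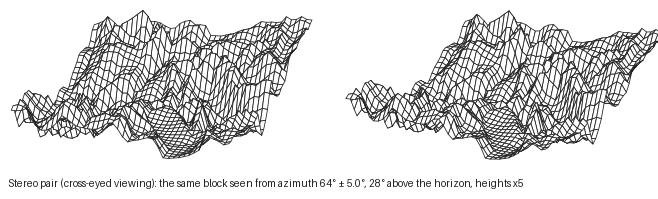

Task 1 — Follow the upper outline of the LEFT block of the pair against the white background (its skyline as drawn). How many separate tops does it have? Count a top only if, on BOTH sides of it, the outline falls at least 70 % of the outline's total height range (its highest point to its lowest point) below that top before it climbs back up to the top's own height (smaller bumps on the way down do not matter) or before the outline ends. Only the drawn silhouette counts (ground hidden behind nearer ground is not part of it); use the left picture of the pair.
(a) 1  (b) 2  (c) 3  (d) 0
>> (d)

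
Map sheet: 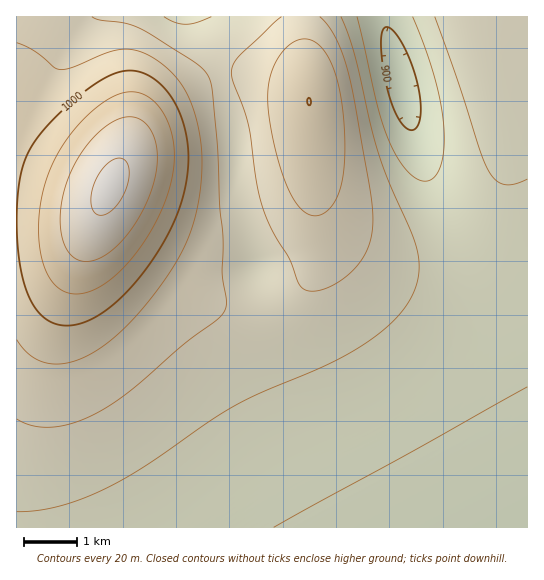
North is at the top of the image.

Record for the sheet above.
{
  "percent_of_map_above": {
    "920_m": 90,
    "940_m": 62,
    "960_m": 38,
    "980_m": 22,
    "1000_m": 12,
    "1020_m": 7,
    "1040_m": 4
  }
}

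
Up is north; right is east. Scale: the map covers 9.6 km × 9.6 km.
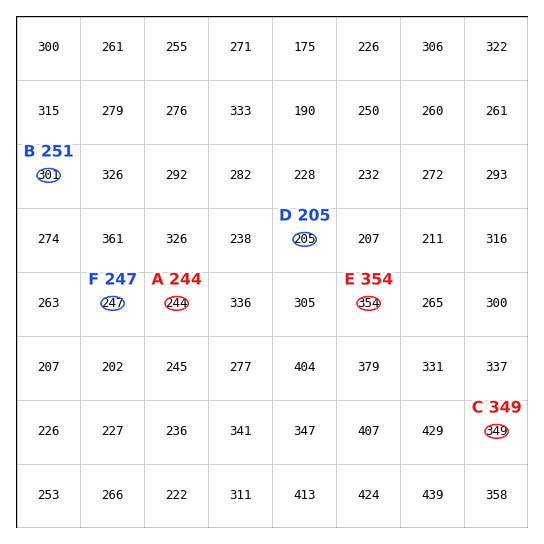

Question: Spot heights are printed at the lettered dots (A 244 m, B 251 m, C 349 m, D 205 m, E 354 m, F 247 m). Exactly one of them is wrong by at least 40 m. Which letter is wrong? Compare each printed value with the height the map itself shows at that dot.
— B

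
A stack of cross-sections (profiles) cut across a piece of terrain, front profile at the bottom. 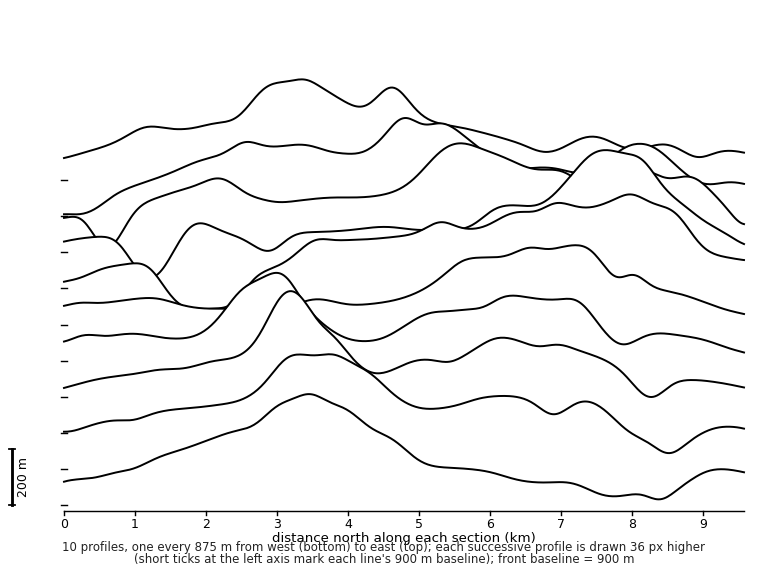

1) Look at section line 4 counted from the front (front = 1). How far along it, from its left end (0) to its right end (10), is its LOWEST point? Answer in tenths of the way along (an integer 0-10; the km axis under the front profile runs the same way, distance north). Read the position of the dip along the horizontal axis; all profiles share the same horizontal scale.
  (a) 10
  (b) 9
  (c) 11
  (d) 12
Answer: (a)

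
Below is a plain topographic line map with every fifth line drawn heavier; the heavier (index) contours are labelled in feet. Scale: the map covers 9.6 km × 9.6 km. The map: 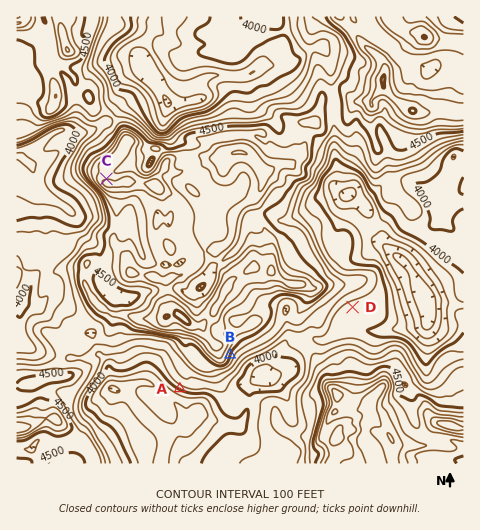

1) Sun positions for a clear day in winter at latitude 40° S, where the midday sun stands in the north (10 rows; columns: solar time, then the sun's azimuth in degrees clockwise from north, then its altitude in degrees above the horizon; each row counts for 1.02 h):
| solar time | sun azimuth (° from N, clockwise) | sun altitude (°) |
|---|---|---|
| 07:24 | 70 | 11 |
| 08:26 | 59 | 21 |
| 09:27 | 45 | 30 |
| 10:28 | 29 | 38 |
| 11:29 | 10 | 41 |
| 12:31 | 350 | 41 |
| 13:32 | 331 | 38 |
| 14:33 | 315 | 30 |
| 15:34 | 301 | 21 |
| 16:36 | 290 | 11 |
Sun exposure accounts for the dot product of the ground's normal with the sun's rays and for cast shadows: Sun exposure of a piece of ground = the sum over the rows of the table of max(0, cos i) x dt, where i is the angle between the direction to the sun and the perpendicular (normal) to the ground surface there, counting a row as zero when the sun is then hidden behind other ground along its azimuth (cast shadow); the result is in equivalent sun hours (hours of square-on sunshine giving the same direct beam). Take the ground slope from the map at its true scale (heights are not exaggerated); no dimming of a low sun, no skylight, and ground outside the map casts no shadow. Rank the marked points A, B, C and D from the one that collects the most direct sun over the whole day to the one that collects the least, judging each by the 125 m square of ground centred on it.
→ C > D > B > A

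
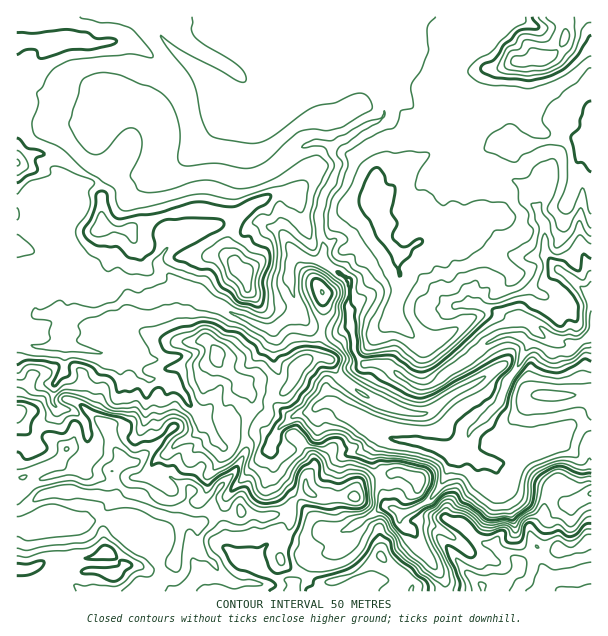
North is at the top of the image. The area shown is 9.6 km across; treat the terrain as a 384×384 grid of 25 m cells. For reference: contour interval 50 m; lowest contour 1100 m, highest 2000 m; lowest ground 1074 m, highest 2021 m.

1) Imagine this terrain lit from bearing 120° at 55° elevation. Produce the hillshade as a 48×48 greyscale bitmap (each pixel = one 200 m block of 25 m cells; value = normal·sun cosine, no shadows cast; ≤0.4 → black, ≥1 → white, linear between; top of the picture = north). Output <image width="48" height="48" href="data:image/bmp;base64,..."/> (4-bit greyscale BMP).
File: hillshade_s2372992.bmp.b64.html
<image width="48" height="48" href="data:image/bmp;base64,Qk32BAAAAAAAAHYAAAAoAAAAMAAAADAAAAABAAQAAAAAAIAEAAATCwAAEwsAABAAAAAAAAAAAAAAABEREQAiIiIAMzMzAERERABVVVUAZmZmAHd3dwCIiIgAmZmZAKqqqgC7u7sAzMzMAN3d3QDu7u4A////AMy6zMzey8zMu6qt2WaKuqmYiVRpvduqqrzLq7vO3Lzcu7qry4ZWm6qolyV4i9y7u4iqqaury6zbu7qa3bl0N7uIk1iYeLy7zHZndnqqqovNzLupzcuoMquZVImJp4maq5h3dliqqprN7MzKzsu5ZIm3R5mGhVh2Q7qqqXm7u5m87MzMzuzMlYmVNYtxERiGQMzLuqrLqqmpuquazuvN3ZykA3ZkAASqcorLu6q7uoipqXpja7vL7+vNQGZ5YwCsuIZoqZmpmqeZjJqTFbqIzeuu9FmqlQCMvLuXeGjMuZmJN9q3AZtkasqa22q6pgAod3ibynet3Jqagq2oMGuVRURUe5mqqVACZ6l4zJaJvcmqpl7ZcyfKhkM1e7mqq6dEZrqHq5mqeu26uXzqalN6mpiaq8qKq7uoZsuneYm8lo7aqazseJdYm7u8zMyXm8zKh923eHZplki7iqze27maupq83t3HWbzMuau5WIdWh2eqmavd7+y6iKuWfO3cRJvMy4mWaIqoiJiJuazc3/6omph2IZ3ekXmqqovIWJmqqqdpupvKrv6rmIm7tAS+00dmeFe7d5mZmZhXrMqpa/7tq7qK7oEX6zdTR3Z4h5qpmZhVnMuXNazd7Ml67vxBfHeWIamZmaqqmIiHiaqXRFmbmMuazv/YWrq8pKu7qqqqmHZGd4m5ZnvLVbu7q+/+y6q73ru7qpmqmYdUaKvMp3vsU3vMuYzu3Mqb7su7u7qZqYmYmpne2Wv+c0rczKnN3Kq73ru7urzLu6mqlmz9x0vupkjd3dyq3cu7zru6qqvMzMupdo7utDmtmHjN3Ny6re27zbu6qqu7zMuqdZ3/xEeqeInNzM3Lq97bvLu7qqq7zKmqh5re6piZmZq8zMzLvM3bvbu7qauqzbiIeImt6rt5qZq7u7zMzN283Lu6h5y7zMqYeKu82cyYiauqu7vMzN2s3Lu6hXupvLu7qc3Mu9qKmau6qqq7vNyb28u6plqneZqrqa3cvNlpmru7qqqqvMt6y8u7qGrKh3eJmGfMvOtHiry6uqqqrMpozNy7qYrLqpiImYZoq91lebvLuqqqrMuGrO3Luqq7uqqqqrqXeb6laLvMuqu7u8uXm+7bu6q8u6q7u7vLiJy3aKq7u6q7vMyniru7u6mru6qruqu8yZqniJqqu6qqq8y4eKqqu6qau6qqqqqqzLu5d5mqq6qqqru5ibu7u7qqu6qruqqqq7vNuImaq6qqqqqpmczLu7uqqqq7uqu6qqu7zJiaqqqqqqmambzMu7uquqq7u6u7qqqqvLmqqqqqqqmZmbvMu7u7uqq7uqu7uqqqq7qpq7u7u7upmavMy7u7uqu7uqu7uqqquqqqmqqru83cmKvMzMu7u7u7qru7qqqruqqqqZiIms3u2rvMzMzLu7u6u7u7qqqru6qqqql1Nqvf/rurzMzMy7u7u7u7qqqquqqqqqqWMmeN/6mZqqqru7u7u7u7u7urqqqqqqqpU1dq75mZmZmaqru7u7u7u6u7uqqqqqqqlTV6zg=="/>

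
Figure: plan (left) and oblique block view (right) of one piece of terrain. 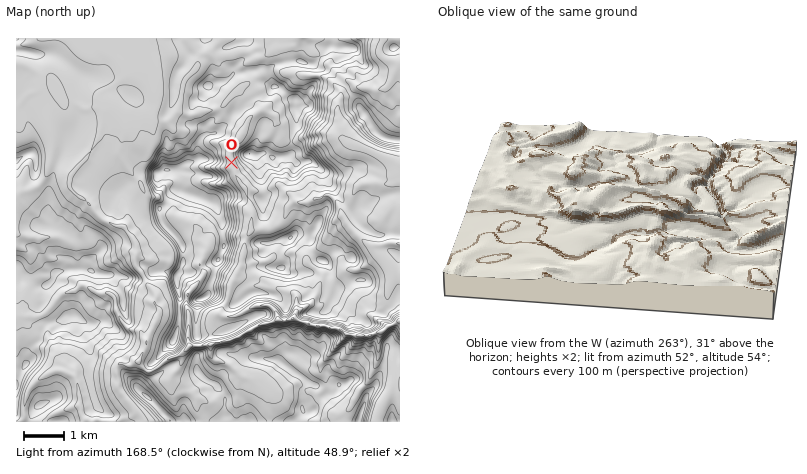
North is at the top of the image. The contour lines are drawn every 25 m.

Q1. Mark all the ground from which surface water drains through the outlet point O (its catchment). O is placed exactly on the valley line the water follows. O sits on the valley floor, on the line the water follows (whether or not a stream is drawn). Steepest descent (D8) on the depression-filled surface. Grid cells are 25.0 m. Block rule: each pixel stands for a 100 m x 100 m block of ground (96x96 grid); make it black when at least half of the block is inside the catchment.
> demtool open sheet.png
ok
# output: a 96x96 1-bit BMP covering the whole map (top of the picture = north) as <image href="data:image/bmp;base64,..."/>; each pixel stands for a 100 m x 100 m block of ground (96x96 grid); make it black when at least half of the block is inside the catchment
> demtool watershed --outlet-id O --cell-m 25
<image width="96" height="96" href="data:image/bmp;base64,Qk2+BAAAAAAAAD4AAAAoAAAAYAAAAGAAAAABAAEAAAAAAIAEAAATCwAAEwsAAAIAAAAAAAAA////AAAAAAAAAAAAAAAAAAAAAAAAAAAAAAAAAAAAAAAAAAAAAAAAAAAAAAAAAAAAAAAAAAAAAAAAAAAAAAAAAAAAAAAAAAAAAAAAAAAAAAAAAAAAAAAAAAAAAAAAAAAAAAAAAAAAAAAAAAAAAAAAAAAAAAAAAAAAAAAAAAAAAAAAAAAAAAAAAAAAAAAAAAAAAAAAAAAAAAAAAAAAAAAAAAAAAAAAAAAAAAAAAAAAAAAAAAAAAAAAAAAAAAAAAAAAAAAAAAAAAAAAAAAAAAAAAAAAAAAAAAAAAAAAAAAAAAAAAAAAAAAAAAAAAAAAAAAAAAAAAAAAAAAAAAAAAAAAAAAAAAAAAAAAAAAAAAAAAAAAAAAAAAAAAAAAAAAAAAAAAAAAAAAAAAAAAAAAAAAAAAAAAAAAAAAAAAAAAAAAAAAAAAAAAAAAAAAAAAAAAAAAAAAAAAAAAAAAAAAAAAAAAAAAAAAAAAAAAAAAAAAAAAAAAAAAAAAAAAAAAAAAAAAAAAAAAAAAAAAAAAAAAAAAAAAAAAAAAAAAAAAAAAAAAAAAAAAAAAAAAAAAAAAAAAAAAAAAAAAAAAAAAAAAAAAAAAAAAAAAAAAAAAAAAAAAAAAAAAAAAAAAAAAAAAAAAAAAAAAAAAAAAAAAAAAAAAAAAAAAAAAAAAAAAAAAAAAAAAAAAAAAAAAAAAAAAAAAAAAAAAAAAAAAAAAAAAAAAAAAAAAAAAAAAAAAAAAAAAAAAAAAAAAAAAAAAAAAAAAAAAAAAAAAAAAAAAAAAAAAAAAAAAAAAAAAAAAAAAAAAAAAAAAAAAAAAAAAAAAAAAAAAAAAAAAAAAAAAAAAAAAAAAAAAAAAAAAAAAAAAAAAAAAAAAAAAAAAAAAAAAAAAAAAAAAAAAAAAAAAAAAAAAAAAAAAAAAAAAAAAAAAAAAAAAAAAAAAAAAAAAAAAAAAAAAAAAAAAAAAAAAAAAAAAAAAAAAAAAAAAAAAAAAAAAAAAAAAAAAAAAAAAAAAAAAAAAAAAAAAAAAAAAAAAAAAAAAAAAAAAAAAAAAAAAAAAAD/AAAAAAAAAAAAAAf/gPAAAAAAAAAAAAf///gAAAAAAAAAAAf///gAAAAAAAAAAAP///gAAAAAAAAAAAP///gAAAAAAAAAAAH///gAAAAAAAAAAAA///gAAAAAAAAAAAAf//wAAAAAAAAAAAAH//wAAAAAAAAAAAAH//wAAAAAAAAAAAAD//wAAAAAAAAAAAAB//wAAAAAAAAAAAAA//wAAAAAAAAAAAAAP/wAAAAAAAAAAAAAH/wAAAAAAAAAAAAAB/AAAAAAAAAAAAAAAeAAAAAAAAAAAAAAAMAAAAAAAAAAAAAAAAAAAAAAAAAAAAAAAAAAAAAAAAAAAAAAAAAAAAAAAAAAAAAAAAAAAAAAAAAAAAAAAAAAAAAAAAAAAAAAAAAAAAAAAAAAAAAAAAAAAAAAAAAAAAAAAAAAAAAAAAAAAAAAAAAAAAAAAAAAAAAAAAAAAAAAAAAAAAAAAAAAAAAAAAAAAAAAAAAAAAA="/>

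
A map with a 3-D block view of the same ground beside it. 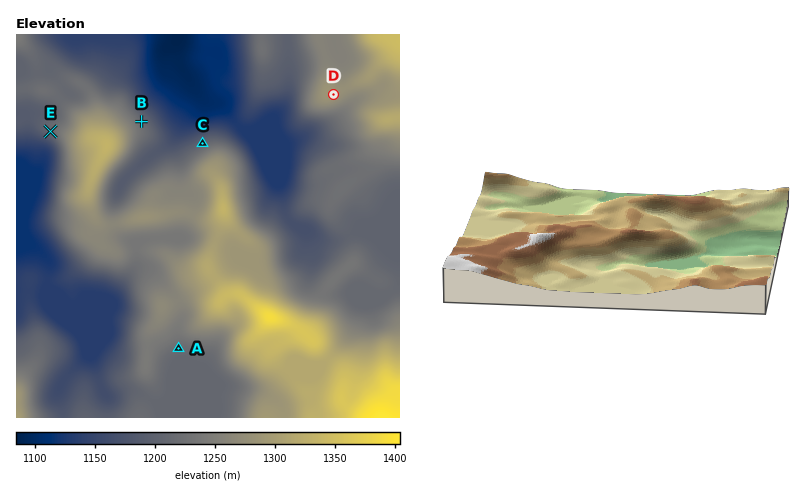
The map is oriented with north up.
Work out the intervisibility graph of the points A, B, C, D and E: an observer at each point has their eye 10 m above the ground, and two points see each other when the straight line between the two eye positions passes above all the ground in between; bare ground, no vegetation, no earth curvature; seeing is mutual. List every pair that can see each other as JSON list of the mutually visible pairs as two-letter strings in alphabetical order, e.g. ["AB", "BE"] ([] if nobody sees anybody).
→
["BC", "BD", "CD"]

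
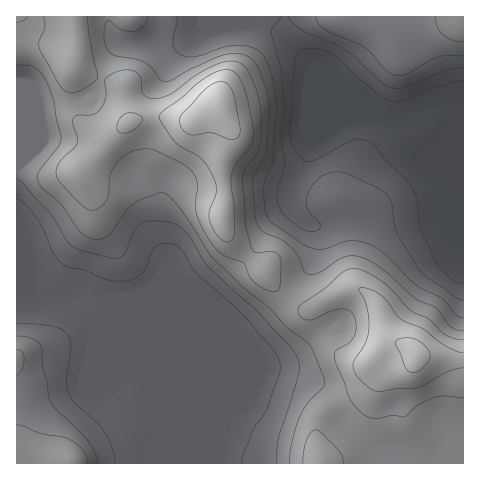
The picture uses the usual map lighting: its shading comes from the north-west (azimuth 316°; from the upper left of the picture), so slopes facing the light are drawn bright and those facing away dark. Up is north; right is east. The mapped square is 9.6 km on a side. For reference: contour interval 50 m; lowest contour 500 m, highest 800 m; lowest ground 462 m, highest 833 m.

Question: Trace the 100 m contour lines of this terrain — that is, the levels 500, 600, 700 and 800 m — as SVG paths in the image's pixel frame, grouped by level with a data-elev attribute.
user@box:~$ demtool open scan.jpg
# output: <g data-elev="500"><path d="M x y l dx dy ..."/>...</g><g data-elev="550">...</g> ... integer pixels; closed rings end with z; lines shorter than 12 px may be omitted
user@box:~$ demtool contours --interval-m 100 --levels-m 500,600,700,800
<g data-elev="500"><path d="M463 284l-11-5-14-14-18-37-3-27-3-11-8-10-20-19-12-16-10-5-9-1-39 20-9 3-6-4-6-8-4-10-1-8 2-22 0-22 3-28 3-7 6-4 14 0 14 5 9 7 14 15 24 19 12 6 12-1 25-10 26-8 9-1"/></g><g data-elev="600"><path d="M97 463l-2-10-7-12-11-12-21-19-6-8-7-37-1-15-2-6-8-6-15-2"/><path d="M463 318l-7-3-15-17-27-14-26-28-14-10-12-4-11-2-26 9-11 0-12-5-31-22-4-5-2-7-1-22 1-8 9-22 3-52-4-26-6-18-4-7-5-5-7-3-9-2-17 2-29 9-8 1-7-2-5-5-3-7 4-26"/><path d="M17 179l5 4 28 31 19 29 5 5 8 3 29 7 8 0 6-5 9-22 7-8 7-2 12 0 11 1 7 3 11 12 19 29 48 45 33 35 9 12 1 12-21 69-1 24"/><path d="M316 17l1 5 6 6 41 19 21 23 10 5 11-1 33-17 24-1"/></g><g data-elev="700"><path d="M344 463l-2-7-4-7-17-16-6-3-4 3-5 8-3 22"/><path d="M463 340l-9-2-9-4-15-14-21-11-26-27-14-9-12-4-7 0-7 3-18 16-24 16-3 5 2 7 8 4 6-1 15-7 10-3 8 0 6 5 3 11-1 10-6 8-13 7-1 8 15 41 8 11 9 6 9 3 16-4 12 2 14-12 15-7 12-2 18 2"/><path d="M269 291l8 0 3-4 0-29-2-4-5-2-15 1-5-2-3-8-5-22-2-45 3-8 13-18 2-21-2-31-6-17-7-13-5-5-6-2-15 2-24 12-25 19-16 5-7-1-4-3-2-5-2-13-5-6-6-1-7 0-14 6-3 5 1 11-1 7-5 11-8 5-15 0-4 3 0 5 4 14 0 6-2 4-12 11-5 7-2 8 3 8 23 24 6 4 6 1 7-3 5-6 3-7 0-15 3-8 7-11 8-7 12-4 12 0 28 13 11 7 6 9 1 8-2 17 1 10 5 12 10 18 12 12 20 8 9 17 7 6z"/><path d="M17 23l7-3 4-3"/><path d="M43 17l2 10-6 14 1 8 20 36 6 6 5 2 6-1 10-5 9-6 2-4-9-41-1-19"/></g><g data-elev="800"><path d="M411 372l7 0 6-5 6-9 0-5-5-7-8-6-8-2-10 1-3 2-1 3 10 24z"/><path d="M228 139l6 0 4-2 2-5 0-7-8-35-6-7-8-1-8 3-8 7-21 23-1 8 3 7 6 4 6 1 16-2z"/></g>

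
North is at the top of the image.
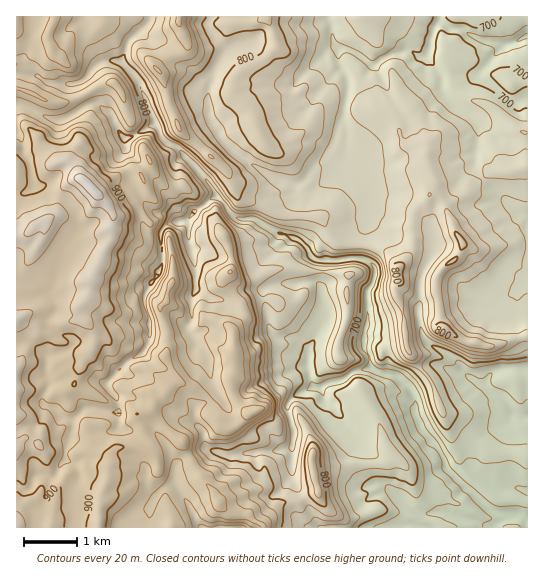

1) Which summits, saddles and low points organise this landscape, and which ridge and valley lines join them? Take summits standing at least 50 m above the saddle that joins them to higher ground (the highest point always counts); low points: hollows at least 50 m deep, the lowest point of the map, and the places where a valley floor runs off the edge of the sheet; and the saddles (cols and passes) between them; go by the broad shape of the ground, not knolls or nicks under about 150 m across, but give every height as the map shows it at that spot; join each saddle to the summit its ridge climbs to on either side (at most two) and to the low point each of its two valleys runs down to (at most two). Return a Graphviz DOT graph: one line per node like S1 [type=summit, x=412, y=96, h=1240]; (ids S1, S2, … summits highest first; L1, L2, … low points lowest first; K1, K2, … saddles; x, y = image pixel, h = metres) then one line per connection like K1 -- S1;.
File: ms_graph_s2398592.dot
graph terrain {
  S1 [type=summit, x=86, y=183, h=972];
  S2 [type=summit, x=179, y=19, h=884];
  S3 [type=summit, x=443, y=330, h=818];
  L1 [type=low, x=517, y=515, h=623];
  L2 [type=low, x=527, y=37, h=656];
  K1 [type=saddle, x=222, y=138, h=770];
  K2 [type=saddle, x=521, y=338, h=747];
  K3 [type=saddle, x=362, y=245, h=746];
  K4 [type=saddle, x=427, y=375, h=721];
  K1 -- S1;
  K1 -- S2;
  K1 -- L1;
  K1 -- L2;
  K2 -- S3;
  K2 -- L1;
  K2 -- L2;
  K3 -- S1;
  K3 -- S3;
  K3 -- L1;
  K3 -- L2;
  K4 -- S1;
  K4 -- S3;
  K4 -- L1;
}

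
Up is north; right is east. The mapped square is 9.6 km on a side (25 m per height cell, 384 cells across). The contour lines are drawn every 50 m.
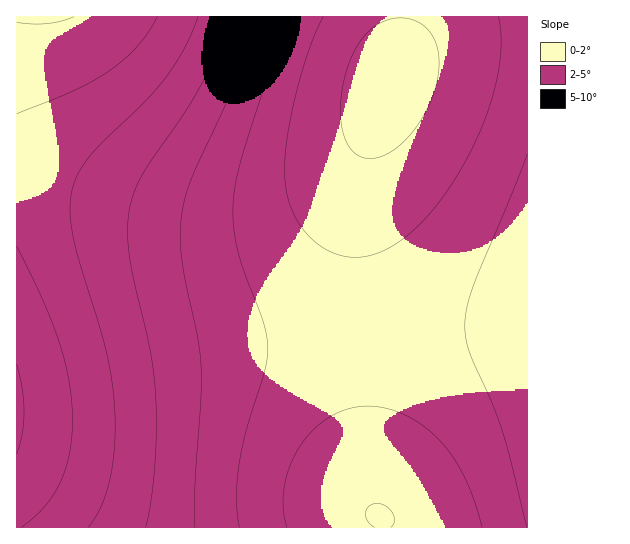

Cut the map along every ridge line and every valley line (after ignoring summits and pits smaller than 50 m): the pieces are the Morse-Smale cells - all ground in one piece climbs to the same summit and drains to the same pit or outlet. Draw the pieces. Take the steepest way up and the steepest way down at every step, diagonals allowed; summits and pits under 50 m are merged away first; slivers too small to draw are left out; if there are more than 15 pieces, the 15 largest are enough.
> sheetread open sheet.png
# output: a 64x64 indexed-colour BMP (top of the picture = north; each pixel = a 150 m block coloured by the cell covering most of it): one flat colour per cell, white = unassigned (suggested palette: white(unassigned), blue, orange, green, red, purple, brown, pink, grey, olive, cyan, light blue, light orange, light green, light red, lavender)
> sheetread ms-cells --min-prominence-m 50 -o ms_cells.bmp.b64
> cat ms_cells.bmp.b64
<image width="64" height="64" href="data:image/bmp;base64,Qk12CAAAAAAAAHYAAAAoAAAAQAAAAEAAAAABAAQAAAAAAAAIAAATCwAAEwsAABAAAAAAAAAA////ALR3HwAOf/8ALKAsACgn1gC9Z5QAS1aMAMJ34wB/f38AIr28AM++FwDox64AeLv/AIrfmACWmP8A1bDFACIiIiIiIiIiIiIiIiIiIiIiIiIiIiIiVVVVVVVVVVVVIiIiIiIiIiIiIiIiIiIiIiIiIiIiIiVVVVVVVVVVVVUiIiIiIiIiIiIiIiIiIiIiIiIiIiIiJVVVVVVVVVVVVSIiIiIiIiIiIiIiIiIiIiIiIiIiIiIlVVVVVVVVVVVVIiIiIiIiIiIiIiIiIiIiIiIiIiIiIlVVVVVVVVVVVVUiIiIiIiIiIiIiIiIiIiIiIiIiIiIiVVVVVVVVVVVVVSIiIiIiIiIiIiIiIiIiIiIiIiIiIiJVVVVVVVVVVVVVIiIiIiIiIiIiIiIiIiIiIiIiIiIiIlVVVVVVVVVVVVUiIiIiIiIiIiIiIiIiIiIiIiIiIiIiVVVVVVVVVVVVVSIiIiIiIiIiIiIiIiIiIiIiIiIiIiJVVVVVVVVVVVVVIiIiIiIiIiIiIiIiIiIiIiIiIiIiIlVVVVVVVVVVVVUiIiIiIiIiIiIiIiIiIiIiIiIiIiIiVVVVVVVVVVVVVSIiIiIiIiIiIiIiIiIiIiIiIiIiIiJVVVVVVVVVVVVVIiIiIiIiIiIiIiIiIiIiIiIiIiIiIlVVVVVVVVVVVVUiIiIiIiIiIiIiIiIiIiIiIiIiIiIiVVVVVVVVVVVVVSIiIiIiIiIiIiIiIiIiIiIiIiIiIiJVVVVVVVVVVVVVIiIiIiIiIiIiIiIiIiIiIiIiIiIiJVVVVVVVVVVVVVUiIiIiIiIiIiIiIiIiIiIiIiIiIiIlVVVVVVVVVVVVVTMiIiIiIiIiIiIiIiIiIiIiIiIiIiVVVVVVVVVVVVVVMzMzMiIiIiIiIiIiIiIiIiIiIiIiJVVVVVVVVVVVVVUzMzMzMzMiIiIiIiIiIiIiIiIiIiIlVVVVVVVVVVVVVTMzMzMzMzMzMyIiIiIiIiIiIiIiIiVVVVVVVVVVVVVVMzMzMzMzMzMzMzMzMiIiIiIiIiIiJVVVVVVVVVVVVVUzMzMzMzMzMzMzMzMzMzMzMzMiIiIlVVVVVVVVVVVVVTMzMzMzMzMzMzMzMzMzMzMzMzMzMzRERERERVVVVVVVMzMzMzMzMzMzMzMzMzMzMzMzMzMzNEREREREREREREQzMzMzMzMzMzMzMzMzMzMzMzMzMzM0RERERERERERERDMzMzMzMzMzMzMzMzMzMzMzMzMzMzREREREREREREREMzMzMzMzMzMzMzMzMzMzMzMzMzMzNEREREREREREREQzMzMzMzMzMzMzMzMzMzMzMzMzMzM0RERERERERERERDMzMzMzMzMzMzMzMzMzMzMzMzMzMzREREREREREREREMzMzMzMzMzMzMzMzMzMzMzMzMzMzNEREREREREREREQzMzMzMzMzMzMzMzMzMzMzMzMzMzM0RERERERERERERDMzMzMzMzMzMzMzMzMzMzMzMzMzMzREREREREREREREMzMzMzMzMzMzMzMzMzMzMzMzMzMzNEREREREREREREQzMzMzMzMzMzMzMzMzMzMzMzMzMzM0RERERERERERERDMzMzMzMzMzMzMzMzMzMzMzMzMzMzREREREREREREREMzMzMzMzMzMzMzMzMzMzMzMzMzMzNEREREREREREREQzMzMzMzMzMzMzMzMzMzMzMzMzMzM0RERERERERERERDMzMzMzMzMzMzEREREREREzMzMzMzREREREREREREREMzMzMzMzMxERERERERERERETMzMzNEREREREREREREQzMzMzMxERERERERERERERERETMzM0RERERERERERERDMzMxERERERERERERERERERERETMzREREREREREREREEREREREREREREREREREREREREREzNEREREREREREREQRERERERERERERERERERERERERERM0RERERERERERERBERERERERERERERERERERERERERETREREREREREREREERERERERERERERERERERERERERERE0REREREREREREQRERERERERERERERERERERERERERETRERERERERERERBERERERERERERERERERERERERERERFEREREREREREREEREREREREREREREREREREREREREREUREREREREREREQRERERERERERERERERERERERERERERFERERERERERERBEREREREREREREREREREREREREREREUREREREREREREERERERERERERERERERERERERERERERREREREREREREQREREREREREREREREREREREREREREREURERERERERERBERERERERERERERERERERERERERERERREREREREREREERERERERERERERERERERERERERERERFEREREREREREQRERERERERERERERERERERERERERERERRERERERERERBERERERERERERERERERERERERERERERFEREREREREREEREREREREREREREREREREREREREREREWREREREREREQRERERERERERERERERERERERERERERERFmRERERERERBEREREREREREREREREREREREREREREREWZmREREREREERERERERERERERERERERERERERERERERZmZmZkREREQRERERERERERERERERERERERERERERERFmZmZmZmZmRBEREREREREREREREREREREREREREREREWZmZmZmZmZm"/>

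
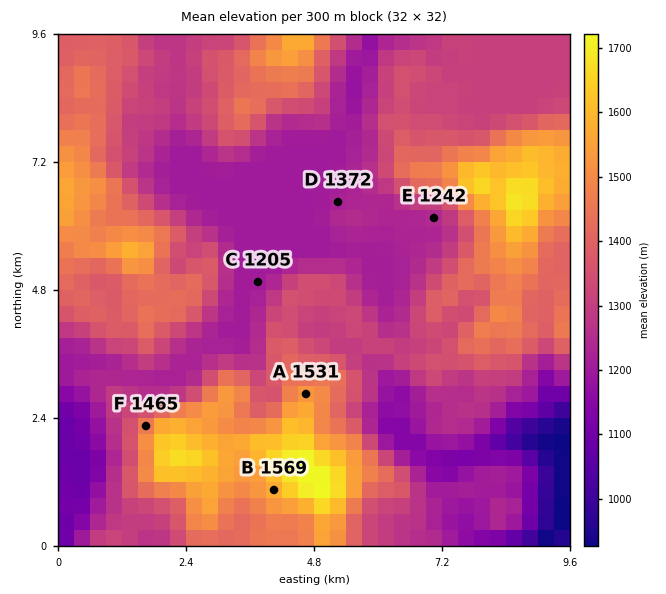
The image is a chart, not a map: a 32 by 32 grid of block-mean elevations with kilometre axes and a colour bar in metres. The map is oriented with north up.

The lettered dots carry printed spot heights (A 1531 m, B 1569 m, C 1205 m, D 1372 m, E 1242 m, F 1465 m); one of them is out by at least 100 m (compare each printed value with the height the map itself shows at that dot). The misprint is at D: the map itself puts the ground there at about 1222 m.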